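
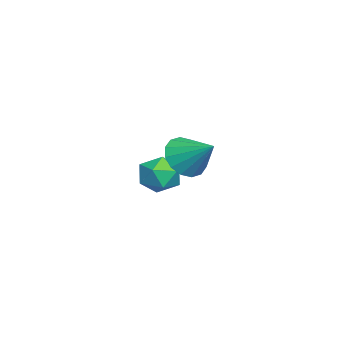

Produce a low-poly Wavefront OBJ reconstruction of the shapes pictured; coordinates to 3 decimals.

v 1.249 -0.048 2.733
v 1.784 -0.122 2.337
v 1.791 0.688 3.327
v 1.599 0.132 2.191
v 1.32 0.338 2.19
v 1.022 0.44 2.335
v 0.785 0.411 2.586
v 0.672 0.26 2.877
v 0.714 0.025 3.129
v 0.9 -0.229 3.276
v 1.179 -0.434 3.276
v 1.477 -0.537 3.131
v 1.714 -0.508 2.88
v 1.827 -0.356 2.589
v -2.262 -0.578 1.077
v -1.871 -0.523 0.532
v -1.909 -1.597 1.228
v -1.518 -1.542 0.683
v -1.374 -1.188 1.237
v -1.593 -0.558 1.144
v -2.187 -1.562 0.616
v -2.406 -0.932 0.523
v -1.825 -1.131 0.247
v -1.323 -0.9 0.631
v -2.457 -1.22 1.129
v -1.955 -0.989 1.513
f 2 1 4
f 2 4 3
f 4 1 5
f 4 5 3
f 5 1 6
f 5 6 3
f 6 1 7
f 6 7 3
f 7 1 8
f 7 8 3
f 8 1 9
f 8 9 3
f 9 1 10
f 9 10 3
f 10 1 11
f 10 11 3
f 11 1 12
f 11 12 3
f 12 1 13
f 12 13 3
f 13 1 14
f 13 14 3
f 14 1 2
f 14 2 3
f 15 26 20
f 15 20 16
f 15 16 22
f 15 22 25
f 15 25 26
f 16 20 24
f 20 26 19
f 26 25 17
f 25 22 21
f 22 16 23
f 18 24 19
f 18 19 17
f 18 17 21
f 18 21 23
f 18 23 24
f 19 24 20
f 17 19 26
f 21 17 25
f 23 21 22
f 24 23 16



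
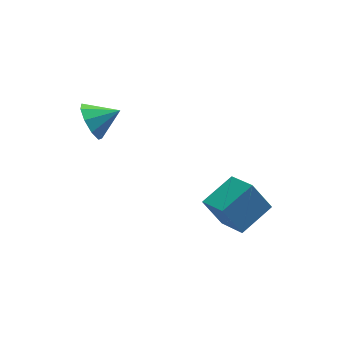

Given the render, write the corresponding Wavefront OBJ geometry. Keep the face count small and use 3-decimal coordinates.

v 2.721 -1.552 0.623
v 4.119 -0.863 1.165
v 2.333 -0.207 -0.088
v 3.731 0.482 0.453
v 3.389 -1.982 -0.553
v 4.787 -1.293 -0.012
v 3.001 -0.637 -1.265
v 4.399 0.052 -0.723
v -1.272 2.64 3.294
v -0.967 2.223 2.556
v -0.148 2.52 3.826
v -0.879 2.831 2.507
v -0.975 3.349 2.825
v -1.21 3.535 3.363
v -1.474 3.302 3.868
v -1.644 2.759 4.105
v -1.639 2.161 3.961
v -1.463 1.786 3.506
v -1.198 1.811 2.951
f 2 4 1
f 5 2 1
f 1 4 3
f 3 5 1
f 2 8 4
f 6 2 5
f 6 8 2
f 4 8 3
f 7 5 3
f 3 8 7
f 7 6 5
f 8 6 7
f 10 9 12
f 10 12 11
f 12 9 13
f 12 13 11
f 13 9 14
f 13 14 11
f 14 9 15
f 14 15 11
f 15 9 16
f 15 16 11
f 16 9 17
f 16 17 11
f 17 9 18
f 17 18 11
f 18 9 19
f 18 19 11
f 19 9 10
f 19 10 11



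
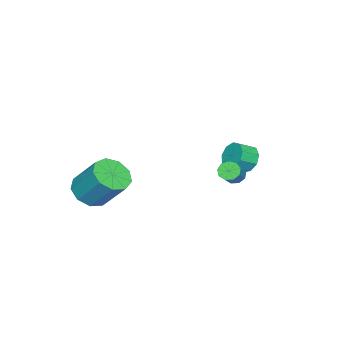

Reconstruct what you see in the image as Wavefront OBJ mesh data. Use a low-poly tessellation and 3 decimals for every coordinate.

v -2.917 1.744 1.764
v -2.471 1.687 1.032
v -1.736 1.12 1.523
v -2.183 1.176 2.256
v -2.303 2.164 1.333
v -1.569 1.597 1.824
v -2.423 2.444 1.836
v -1.689 1.877 2.327
v -2.774 2.397 2.306
v -2.04 1.829 2.797
v -3.192 2.044 2.522
v -2.458 1.476 3.013
v -3.481 1.55 2.384
v -2.747 0.983 2.875
v -3.506 1.147 1.956
v -2.772 0.58 2.447
v -3.256 1.024 1.438
v -2.522 0.456 1.93
v -2.847 1.237 1.073
v -2.112 0.669 1.564
v 1.185 2.906 3.063
v 1.487 2.519 2.754
v 2.357 2.628 3.467
v 2.055 3.014 3.777
v 1.554 2.885 2.616
v 2.424 2.994 3.33
v 1.449 3.261 2.688
v 2.318 3.37 3.402
v 1.22 3.47 2.935
v 2.089 3.579 3.649
v 0.974 3.415 3.243
v 1.844 3.524 3.956
v 0.828 3.122 3.466
v 1.698 3.231 4.179
v 0.849 2.727 3.501
v 1.718 2.836 4.214
v 1.027 2.416 3.331
v 1.896 2.525 4.044
v 1.279 2.334 3.036
v 2.149 2.443 3.749
v 3.397 -3.822 1.274
v 4.251 -3.349 0.766
v 4.456 -1.965 2.398
v 3.603 -2.438 2.906
v 3.61 -3.012 0.56
v 3.815 -1.628 2.193
v 2.87 -3.054 0.689
v 3.075 -1.67 2.322
v 2.377 -3.455 1.091
v 2.582 -2.071 2.724
v 2.361 -4.028 1.579
v 2.566 -2.644 3.211
v 2.83 -4.504 1.923
v 3.035 -3.121 3.556
v 3.565 -4.662 1.964
v 3.77 -3.278 3.597
v 4.221 -4.426 1.682
v 4.426 -3.042 3.315
v 4.492 -3.907 1.209
v 4.697 -2.524 2.841
f 2 1 5
f 2 5 3
f 3 5 6
f 3 6 4
f 5 1 7
f 5 7 6
f 6 7 8
f 6 8 4
f 7 1 9
f 7 9 8
f 8 9 10
f 8 10 4
f 9 1 11
f 9 11 10
f 10 11 12
f 10 12 4
f 11 1 13
f 11 13 12
f 12 13 14
f 12 14 4
f 13 1 15
f 13 15 14
f 14 15 16
f 14 16 4
f 15 1 17
f 15 17 16
f 16 17 18
f 16 18 4
f 17 1 19
f 17 19 18
f 18 19 20
f 18 20 4
f 19 1 2
f 19 2 20
f 20 2 3
f 20 3 4
f 22 21 25
f 22 25 23
f 23 25 26
f 23 26 24
f 25 21 27
f 25 27 26
f 26 27 28
f 26 28 24
f 27 21 29
f 27 29 28
f 28 29 30
f 28 30 24
f 29 21 31
f 29 31 30
f 30 31 32
f 30 32 24
f 31 21 33
f 31 33 32
f 32 33 34
f 32 34 24
f 33 21 35
f 33 35 34
f 34 35 36
f 34 36 24
f 35 21 37
f 35 37 36
f 36 37 38
f 36 38 24
f 37 21 39
f 37 39 38
f 38 39 40
f 38 40 24
f 39 21 22
f 39 22 40
f 40 22 23
f 40 23 24
f 42 41 45
f 42 45 43
f 43 45 46
f 43 46 44
f 45 41 47
f 45 47 46
f 46 47 48
f 46 48 44
f 47 41 49
f 47 49 48
f 48 49 50
f 48 50 44
f 49 41 51
f 49 51 50
f 50 51 52
f 50 52 44
f 51 41 53
f 51 53 52
f 52 53 54
f 52 54 44
f 53 41 55
f 53 55 54
f 54 55 56
f 54 56 44
f 55 41 57
f 55 57 56
f 56 57 58
f 56 58 44
f 57 41 59
f 57 59 58
f 58 59 60
f 58 60 44
f 59 41 42
f 59 42 60
f 60 42 43
f 60 43 44



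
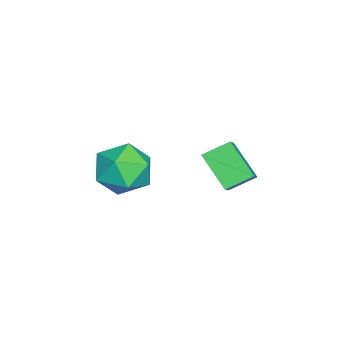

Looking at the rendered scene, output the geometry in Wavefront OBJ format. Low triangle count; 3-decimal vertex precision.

v 0.485 0.696 -1.563
v 1.189 0.881 -2.134
v 1.131 -0.601 -1.186
v 1.835 -0.416 -1.757
v 1.722 0.082 -0.985
v 1.322 0.884 -1.219
v 0.998 -0.604 -2.101
v 0.598 0.198 -2.335
v 1.506 0.078 -2.467
v 1.954 0.502 -1.777
v 0.366 -0.222 -1.543
v 0.814 0.202 -0.853
v 1.403 3.089 -1.771
v 0.831 2.311 -0.962
v 1.032 3.771 -1.378
v 0.46 2.993 -0.569
v 2.06 3.147 -1.251
v 1.488 2.369 -0.442
v 1.689 3.829 -0.858
v 1.117 3.051 -0.049
f 1 12 6
f 1 6 2
f 1 2 8
f 1 8 11
f 1 11 12
f 2 6 10
f 6 12 5
f 12 11 3
f 11 8 7
f 8 2 9
f 4 10 5
f 4 5 3
f 4 3 7
f 4 7 9
f 4 9 10
f 5 10 6
f 3 5 12
f 7 3 11
f 9 7 8
f 10 9 2
f 14 16 13
f 17 14 13
f 13 16 15
f 15 17 13
f 14 20 16
f 18 14 17
f 18 20 14
f 16 20 15
f 19 17 15
f 15 20 19
f 19 18 17
f 20 18 19



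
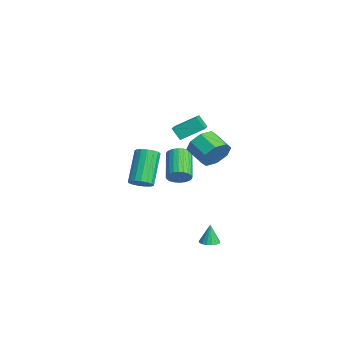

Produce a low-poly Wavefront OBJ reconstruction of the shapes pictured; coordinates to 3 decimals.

v 0.124 -0.286 -0.861
v 0.364 -0.666 -0.324
v -1.143 -0.233 0.657
v -1.384 0.146 0.121
v 0.471 -0.421 -0.268
v -1.036 0.012 0.713
v 0.525 -0.155 -0.302
v -0.983 0.278 0.679
v 0.518 0.09 -0.422
v -0.99 0.523 0.56
v 0.451 0.278 -0.608
v -1.057 0.711 0.374
v 0.334 0.381 -0.832
v -1.174 0.814 0.149
v 0.185 0.381 -1.061
v -1.323 0.814 -0.08
v 0.027 0.28 -1.26
v -1.481 0.713 -0.279
v -0.117 0.093 -1.397
v -1.624 0.526 -0.416
v -0.224 -0.152 -1.453
v -1.731 0.281 -0.472
v -0.277 -0.418 -1.419
v -1.785 0.015 -0.438
v -0.27 -0.663 -1.3
v -1.778 -0.23 -0.318
v -0.203 -0.851 -1.114
v -1.711 -0.418 -0.132
v -0.086 -0.954 -0.889
v -1.594 -0.521 0.092
v 0.063 -0.954 -0.66
v -1.445 -0.521 0.321
v 0.221 -0.853 -0.461
v -1.287 -0.42 0.52
v 0.495 -2.465 -0.839
v 0.825 -2.884 -0.401
v -0.445 -2.174 1.236
v -0.775 -1.755 0.799
v 0.999 -2.604 -0.388
v -0.271 -1.894 1.249
v 1.057 -2.291 -0.478
v -0.213 -1.581 1.159
v 0.986 -2.019 -0.651
v -0.283 -1.309 0.986
v 0.803 -1.848 -0.866
v -0.466 -1.139 0.771
v 0.55 -1.819 -1.076
v -0.72 -1.11 0.561
v 0.283 -1.938 -1.231
v -0.986 -1.228 0.406
v 0.066 -2.178 -1.296
v -1.204 -1.468 0.341
v -0.054 -2.483 -1.256
v -1.324 -1.773 0.381
v -0.048 -2.784 -1.121
v -1.317 -2.074 0.516
v 0.083 -3.012 -0.921
v -1.187 -2.302 0.716
v 0.308 -3.115 -0.702
v -0.962 -2.405 0.935
v 0.575 -3.069 -0.514
v -0.694 -2.359 1.123
v -5.115 0.98 0.393
v -3.521 0.342 1.027
v -4.891 2.305 1.165
v -3.297 1.667 1.799
v -4.683 1.333 -0.339
v -3.089 0.695 0.295
v -4.459 2.658 0.433
v -2.865 2.02 1.067
v 2.96 0.533 -4.361
v 3.468 0.76 -4.302
v 2.78 0.627 -3.179
v 3.308 0.971 -4.343
v 3.068 1.082 -4.388
v 2.804 1.067 -4.428
v 2.575 0.929 -4.451
v 2.434 0.701 -4.455
v 2.414 0.435 -4.437
v 2.519 0.19 -4.401
v 2.725 0.025 -4.357
v 2.985 -0.024 -4.313
v 3.239 0.054 -4.281
v 3.429 0.242 -4.267
v 3.512 0.497 -4.275
v 3.312 0.749 2.197
v 3.763 0.568 3.002
v 2.68 0.111 3.507
v 2.228 0.291 2.703
v 3.478 1.229 2.988
v 2.395 0.771 3.494
v 3.095 1.608 2.511
v 2.012 1.151 3.017
v 2.839 1.484 1.85
v 1.756 1.026 2.356
v 2.86 0.929 1.393
v 1.777 0.472 1.898
v 3.145 0.269 1.406
v 2.062 -0.189 1.912
v 3.528 -0.111 1.883
v 2.445 -0.568 2.389
v 3.784 0.014 2.544
v 2.701 -0.444 3.05
f 2 1 5
f 2 5 3
f 3 5 6
f 3 6 4
f 5 1 7
f 5 7 6
f 6 7 8
f 6 8 4
f 7 1 9
f 7 9 8
f 8 9 10
f 8 10 4
f 9 1 11
f 9 11 10
f 10 11 12
f 10 12 4
f 11 1 13
f 11 13 12
f 12 13 14
f 12 14 4
f 13 1 15
f 13 15 14
f 14 15 16
f 14 16 4
f 15 1 17
f 15 17 16
f 16 17 18
f 16 18 4
f 17 1 19
f 17 19 18
f 18 19 20
f 18 20 4
f 19 1 21
f 19 21 20
f 20 21 22
f 20 22 4
f 21 1 23
f 21 23 22
f 22 23 24
f 22 24 4
f 23 1 25
f 23 25 24
f 24 25 26
f 24 26 4
f 25 1 27
f 25 27 26
f 26 27 28
f 26 28 4
f 27 1 29
f 27 29 28
f 28 29 30
f 28 30 4
f 29 1 31
f 29 31 30
f 30 31 32
f 30 32 4
f 31 1 33
f 31 33 32
f 32 33 34
f 32 34 4
f 33 1 2
f 33 2 34
f 34 2 3
f 34 3 4
f 36 35 39
f 36 39 37
f 37 39 40
f 37 40 38
f 39 35 41
f 39 41 40
f 40 41 42
f 40 42 38
f 41 35 43
f 41 43 42
f 42 43 44
f 42 44 38
f 43 35 45
f 43 45 44
f 44 45 46
f 44 46 38
f 45 35 47
f 45 47 46
f 46 47 48
f 46 48 38
f 47 35 49
f 47 49 48
f 48 49 50
f 48 50 38
f 49 35 51
f 49 51 50
f 50 51 52
f 50 52 38
f 51 35 53
f 51 53 52
f 52 53 54
f 52 54 38
f 53 35 55
f 53 55 54
f 54 55 56
f 54 56 38
f 55 35 57
f 55 57 56
f 56 57 58
f 56 58 38
f 57 35 59
f 57 59 58
f 58 59 60
f 58 60 38
f 59 35 61
f 59 61 60
f 60 61 62
f 60 62 38
f 61 35 36
f 61 36 62
f 62 36 37
f 62 37 38
f 64 66 63
f 67 64 63
f 63 66 65
f 65 67 63
f 64 70 66
f 68 64 67
f 68 70 64
f 66 70 65
f 69 67 65
f 65 70 69
f 69 68 67
f 70 68 69
f 72 71 74
f 72 74 73
f 74 71 75
f 74 75 73
f 75 71 76
f 75 76 73
f 76 71 77
f 76 77 73
f 77 71 78
f 77 78 73
f 78 71 79
f 78 79 73
f 79 71 80
f 79 80 73
f 80 71 81
f 80 81 73
f 81 71 82
f 81 82 73
f 82 71 83
f 82 83 73
f 83 71 84
f 83 84 73
f 84 71 85
f 84 85 73
f 85 71 72
f 85 72 73
f 87 86 90
f 87 90 88
f 88 90 91
f 88 91 89
f 90 86 92
f 90 92 91
f 91 92 93
f 91 93 89
f 92 86 94
f 92 94 93
f 93 94 95
f 93 95 89
f 94 86 96
f 94 96 95
f 95 96 97
f 95 97 89
f 96 86 98
f 96 98 97
f 97 98 99
f 97 99 89
f 98 86 100
f 98 100 99
f 99 100 101
f 99 101 89
f 100 86 102
f 100 102 101
f 101 102 103
f 101 103 89
f 102 86 87
f 102 87 103
f 103 87 88
f 103 88 89



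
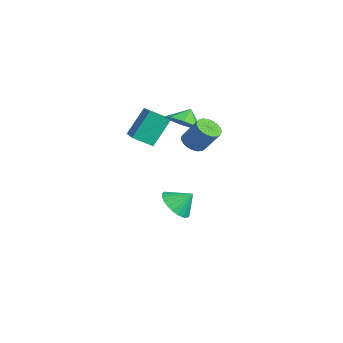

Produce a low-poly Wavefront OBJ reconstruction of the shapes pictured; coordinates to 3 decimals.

v -1.194 -2.632 -3.507
v -0.494 -3.341 -3.116
v -0.826 -1.788 -2.633
v -0.261 -3.146 -3.403
v -0.17 -2.873 -3.705
v -0.235 -2.563 -3.977
v -0.445 -2.263 -4.177
v -0.77 -2.02 -4.276
v -1.159 -1.87 -4.258
v -1.554 -1.836 -4.125
v -1.893 -1.923 -3.898
v -2.126 -2.118 -3.612
v -2.217 -2.392 -3.31
v -2.152 -2.702 -3.038
v -1.942 -3.001 -2.837
v -1.617 -3.244 -2.739
v -1.228 -3.394 -2.757
v -0.833 -3.428 -2.89
v -2.097 -1.894 2.109
v -1.223 -2.161 2.704
v -2.463 -1.306 2.911
v -1.103 -1.47 2.251
v -1.565 -1.028 1.716
v -2.339 -1.093 1.411
v -2.971 -1.628 1.514
v -3.091 -2.319 1.967
v -2.629 -2.761 2.502
v -1.855 -2.695 2.808
v 1.829 -2.768 2.741
v 2.46 -3.077 2.543
v 3.143 -2.5 3.821
v 2.511 -2.192 4.019
v 2.478 -2.804 2.41
v 3.161 -2.227 3.688
v 2.384 -2.526 2.334
v 3.067 -1.949 3.613
v 2.194 -2.289 2.329
v 2.877 -1.712 3.608
v 1.941 -2.135 2.395
v 2.624 -1.558 3.674
v 1.668 -2.091 2.521
v 2.351 -1.514 3.799
v 1.423 -2.164 2.685
v 2.106 -1.587 3.963
v 1.248 -2.341 2.858
v 1.931 -1.764 4.136
v 1.174 -2.593 3.011
v 1.857 -2.016 4.29
v 1.212 -2.874 3.118
v 1.895 -2.297 4.396
v 1.358 -3.138 3.159
v 2.041 -2.561 4.437
v 1.584 -3.337 3.128
v 2.267 -2.76 4.406
v 1.853 -3.438 3.03
v 2.536 -2.861 4.308
v 2.118 -3.424 2.882
v 2.801 -2.847 4.16
v 2.332 -3.296 2.71
v 3.015 -2.719 3.988
v -2.377 -3.789 0.894
v -2.749 -4.807 1.517
v -2.727 -2.696 2.47
v -3.099 -3.714 3.094
v -0.661 -4.066 1.466
v -1.033 -5.084 2.09
v -1.011 -2.973 3.043
v -1.383 -3.991 3.666
f 2 1 4
f 2 4 3
f 4 1 5
f 4 5 3
f 5 1 6
f 5 6 3
f 6 1 7
f 6 7 3
f 7 1 8
f 7 8 3
f 8 1 9
f 8 9 3
f 9 1 10
f 9 10 3
f 10 1 11
f 10 11 3
f 11 1 12
f 11 12 3
f 12 1 13
f 12 13 3
f 13 1 14
f 13 14 3
f 14 1 15
f 14 15 3
f 15 1 16
f 15 16 3
f 16 1 17
f 16 17 3
f 17 1 18
f 17 18 3
f 18 1 2
f 18 2 3
f 20 19 22
f 20 22 21
f 22 19 23
f 22 23 21
f 23 19 24
f 23 24 21
f 24 19 25
f 24 25 21
f 25 19 26
f 25 26 21
f 26 19 27
f 26 27 21
f 27 19 28
f 27 28 21
f 28 19 20
f 28 20 21
f 30 29 33
f 30 33 31
f 31 33 34
f 31 34 32
f 33 29 35
f 33 35 34
f 34 35 36
f 34 36 32
f 35 29 37
f 35 37 36
f 36 37 38
f 36 38 32
f 37 29 39
f 37 39 38
f 38 39 40
f 38 40 32
f 39 29 41
f 39 41 40
f 40 41 42
f 40 42 32
f 41 29 43
f 41 43 42
f 42 43 44
f 42 44 32
f 43 29 45
f 43 45 44
f 44 45 46
f 44 46 32
f 45 29 47
f 45 47 46
f 46 47 48
f 46 48 32
f 47 29 49
f 47 49 48
f 48 49 50
f 48 50 32
f 49 29 51
f 49 51 50
f 50 51 52
f 50 52 32
f 51 29 53
f 51 53 52
f 52 53 54
f 52 54 32
f 53 29 55
f 53 55 54
f 54 55 56
f 54 56 32
f 55 29 57
f 55 57 56
f 56 57 58
f 56 58 32
f 57 29 59
f 57 59 58
f 58 59 60
f 58 60 32
f 59 29 30
f 59 30 60
f 60 30 31
f 60 31 32
f 62 64 61
f 65 62 61
f 61 64 63
f 63 65 61
f 62 68 64
f 66 62 65
f 66 68 62
f 64 68 63
f 67 65 63
f 63 68 67
f 67 66 65
f 68 66 67



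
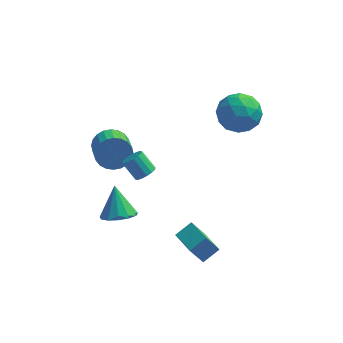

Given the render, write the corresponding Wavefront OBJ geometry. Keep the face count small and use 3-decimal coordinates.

v -3.773 -0.206 2.54
v -3.435 0.252 3.276
v -3.129 -1.037 3.936
v -3.467 -1.494 3.2
v -3.784 0.216 3.369
v -3.478 -1.073 4.029
v -4.131 0.117 3.335
v -3.826 -1.172 3.995
v -4.424 -0.032 3.181
v -4.118 -1.321 3.841
v -4.618 -0.207 2.929
v -4.312 -1.496 3.589
v -4.683 -0.382 2.617
v -4.377 -1.67 3.278
v -4.609 -0.53 2.294
v -4.304 -1.818 2.955
v -4.408 -0.628 2.009
v -4.103 -1.917 2.669
v -4.111 -0.663 1.804
v -3.805 -1.952 2.464
v -3.762 -0.627 1.711
v -3.456 -1.916 2.371
v -3.414 -0.528 1.745
v -3.109 -1.817 2.405
v -3.122 -0.379 1.899
v -2.816 -1.668 2.559
v -2.928 -0.204 2.151
v -2.622 -1.493 2.811
v -2.863 -0.03 2.462
v -2.557 -1.318 3.123
v -2.936 0.118 2.785
v -2.631 -1.17 3.446
v -3.137 0.217 3.071
v -2.832 -1.072 3.731
v 0.311 -4.06 -1.627
v 1.048 -3.523 -1.127
v -0.466 -2.775 -1.863
v 0.271 -2.237 -1.363
v 0.949 -3.883 -2.757
v 1.686 -3.345 -2.257
v 0.172 -2.597 -2.993
v 0.909 -2.06 -2.493
v 2.359 3.731 3.116
v 3.281 2.938 3.207
v 1.319 2.402 2.093
v 2.241 1.609 2.184
v 1.596 1.911 3.174
v 2.239 2.732 3.807
v 2.361 2.608 1.493
v 3.004 3.429 2.126
v 3.283 2.244 2.205
v 2.81 1.813 3.243
v 1.79 3.527 2.057
v 1.317 3.096 3.095
v 2.912 3.451 3.252
v 1.688 1.889 2.048
v 1.309 2.067 2.63
v 1.852 1.601 2.684
v 2.299 3.33 3.604
v 2.841 2.864 3.658
v 1.85 2.261 3.638
v 1.759 2.476 1.642
v 2.301 2.01 1.696
v 2.748 3.739 2.616
v 3.291 3.273 2.67
v 2.75 3.079 1.662
v 3.454 2.577 2.716
v 2.843 1.796 2.114
v 2.913 2.383 1.708
v 3.291 2.865 2.08
v 3.177 2.324 3.326
v 2.565 1.543 2.725
v 2.186 1.721 3.307
v 2.564 2.203 3.679
v 3.177 1.916 2.737
v 2.035 3.797 2.575
v 1.423 3.016 1.974
v 2.036 3.137 1.621
v 2.414 3.619 1.993
v 1.757 3.544 3.186
v 1.146 2.763 2.584
v 1.309 2.475 3.22
v 1.687 2.957 3.592
v 1.423 3.424 2.563
v -1.82 -3.206 3.565
v -1.383 -3.192 3.915
v -2.043 -2.761 4.724
v -2.48 -2.774 4.375
v -1.379 -2.935 3.781
v -2.04 -2.504 4.59
v -1.494 -2.751 3.589
v -2.154 -2.319 4.398
v -1.696 -2.688 3.391
v -2.356 -2.257 4.2
v -1.931 -2.764 3.239
v -2.592 -2.333 4.049
v -2.137 -2.959 3.175
v -2.797 -2.527 3.985
v -2.257 -3.219 3.216
v -2.917 -2.788 4.025
v -2.26 -3.476 3.35
v -2.921 -3.045 4.159
v -2.146 -3.661 3.542
v -2.806 -3.229 4.351
v -1.944 -3.723 3.74
v -2.604 -3.292 4.549
v -1.708 -3.647 3.891
v -2.369 -3.216 4.701
v -1.503 -3.453 3.955
v -2.163 -3.021 4.765
v -3.214 -2.405 -0.873
v -2.317 -2.157 -0.863
v -3.486 -1.475 0.573
v -2.568 -1.793 -1.144
v -3.023 -1.623 -1.339
v -3.539 -1.701 -1.386
v -3.952 -2.002 -1.271
v -4.13 -2.431 -1.028
v -4.018 -2.852 -0.737
v -3.65 -3.131 -0.489
v -3.143 -3.179 -0.362
v -2.659 -2.981 -0.398
v -2.351 -2.6 -0.585
f 2 1 5
f 2 5 3
f 3 5 6
f 3 6 4
f 5 1 7
f 5 7 6
f 6 7 8
f 6 8 4
f 7 1 9
f 7 9 8
f 8 9 10
f 8 10 4
f 9 1 11
f 9 11 10
f 10 11 12
f 10 12 4
f 11 1 13
f 11 13 12
f 12 13 14
f 12 14 4
f 13 1 15
f 13 15 14
f 14 15 16
f 14 16 4
f 15 1 17
f 15 17 16
f 16 17 18
f 16 18 4
f 17 1 19
f 17 19 18
f 18 19 20
f 18 20 4
f 19 1 21
f 19 21 20
f 20 21 22
f 20 22 4
f 21 1 23
f 21 23 22
f 22 23 24
f 22 24 4
f 23 1 25
f 23 25 24
f 24 25 26
f 24 26 4
f 25 1 27
f 25 27 26
f 26 27 28
f 26 28 4
f 27 1 29
f 27 29 28
f 28 29 30
f 28 30 4
f 29 1 31
f 29 31 30
f 30 31 32
f 30 32 4
f 31 1 33
f 31 33 32
f 32 33 34
f 32 34 4
f 33 1 2
f 33 2 34
f 34 2 3
f 34 3 4
f 36 38 35
f 39 36 35
f 35 38 37
f 37 39 35
f 36 42 38
f 40 36 39
f 40 42 36
f 38 42 37
f 41 39 37
f 37 42 41
f 41 40 39
f 42 40 41
f 43 80 59
f 80 54 83
f 59 83 48
f 80 83 59
f 43 59 55
f 59 48 60
f 55 60 44
f 59 60 55
f 43 55 64
f 55 44 65
f 64 65 50
f 55 65 64
f 43 64 76
f 64 50 79
f 76 79 53
f 64 79 76
f 43 76 80
f 76 53 84
f 80 84 54
f 76 84 80
f 44 60 71
f 60 48 74
f 71 74 52
f 60 74 71
f 48 83 61
f 83 54 82
f 61 82 47
f 83 82 61
f 54 84 81
f 84 53 77
f 81 77 45
f 84 77 81
f 53 79 78
f 79 50 66
f 78 66 49
f 79 66 78
f 50 65 70
f 65 44 67
f 70 67 51
f 65 67 70
f 46 72 58
f 72 52 73
f 58 73 47
f 72 73 58
f 46 58 56
f 58 47 57
f 56 57 45
f 58 57 56
f 46 56 63
f 56 45 62
f 63 62 49
f 56 62 63
f 46 63 68
f 63 49 69
f 68 69 51
f 63 69 68
f 46 68 72
f 68 51 75
f 72 75 52
f 68 75 72
f 47 73 61
f 73 52 74
f 61 74 48
f 73 74 61
f 45 57 81
f 57 47 82
f 81 82 54
f 57 82 81
f 49 62 78
f 62 45 77
f 78 77 53
f 62 77 78
f 51 69 70
f 69 49 66
f 70 66 50
f 69 66 70
f 52 75 71
f 75 51 67
f 71 67 44
f 75 67 71
f 86 85 89
f 86 89 87
f 87 89 90
f 87 90 88
f 89 85 91
f 89 91 90
f 90 91 92
f 90 92 88
f 91 85 93
f 91 93 92
f 92 93 94
f 92 94 88
f 93 85 95
f 93 95 94
f 94 95 96
f 94 96 88
f 95 85 97
f 95 97 96
f 96 97 98
f 96 98 88
f 97 85 99
f 97 99 98
f 98 99 100
f 98 100 88
f 99 85 101
f 99 101 100
f 100 101 102
f 100 102 88
f 101 85 103
f 101 103 102
f 102 103 104
f 102 104 88
f 103 85 105
f 103 105 104
f 104 105 106
f 104 106 88
f 105 85 107
f 105 107 106
f 106 107 108
f 106 108 88
f 107 85 109
f 107 109 108
f 108 109 110
f 108 110 88
f 109 85 86
f 109 86 110
f 110 86 87
f 110 87 88
f 112 111 114
f 112 114 113
f 114 111 115
f 114 115 113
f 115 111 116
f 115 116 113
f 116 111 117
f 116 117 113
f 117 111 118
f 117 118 113
f 118 111 119
f 118 119 113
f 119 111 120
f 119 120 113
f 120 111 121
f 120 121 113
f 121 111 122
f 121 122 113
f 122 111 123
f 122 123 113
f 123 111 112
f 123 112 113



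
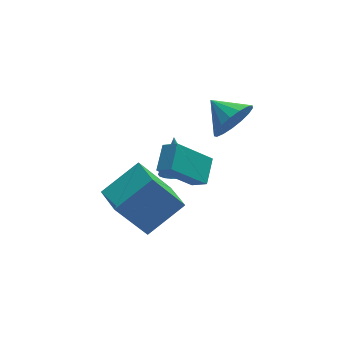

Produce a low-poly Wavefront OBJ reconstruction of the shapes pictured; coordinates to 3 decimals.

v 3.087 0.605 0.578
v 3.611 0.558 1.44
v 2.453 1.675 1.022
v 3.883 0.837 1.155
v 3.972 1.064 0.737
v 3.859 1.186 0.283
v 3.569 1.174 -0.103
v 3.169 1.033 -0.334
v 2.749 0.793 -0.355
v 2.407 0.511 -0.163
v 2.221 0.25 0.199
v 2.233 0.07 0.647
v 2.441 0.014 1.08
v 2.796 0.092 1.398
v 3.219 0.289 1.528
v 1.228 2.272 -4.241
v 1.786 1.87 -4.065
v 1.372 3.148 -2.699
v 1.92 2.114 -4.216
v 1.916 2.388 -4.372
v 1.777 2.64 -4.502
v 1.528 2.819 -4.58
v 1.22 2.889 -4.591
v 0.914 2.838 -4.534
v 0.67 2.674 -4.418
v 0.537 2.43 -4.267
v 0.54 2.155 -4.111
v 0.68 1.904 -3.981
v 0.928 1.725 -3.903
v 1.236 1.654 -3.891
v 1.542 1.706 -3.949
v -1.031 -2.479 -2.375
v -2.231 -2.329 -0.549
v -1.258 -1.173 -2.631
v -2.458 -1.023 -0.805
v 0.518 -2.017 -1.395
v -0.682 -1.867 0.431
v 0.291 -0.711 -1.651
v -0.909 -0.561 0.175
v -0.015 0.351 -1.575
v 0.474 1.337 -1.072
v 1.397 0.359 -2.963
v 1.886 1.345 -2.46
v 0.454 -0.125 -1.1
v 0.943 0.861 -0.597
v 1.866 -0.117 -2.488
v 2.355 0.869 -1.985
f 2 1 4
f 2 4 3
f 4 1 5
f 4 5 3
f 5 1 6
f 5 6 3
f 6 1 7
f 6 7 3
f 7 1 8
f 7 8 3
f 8 1 9
f 8 9 3
f 9 1 10
f 9 10 3
f 10 1 11
f 10 11 3
f 11 1 12
f 11 12 3
f 12 1 13
f 12 13 3
f 13 1 14
f 13 14 3
f 14 1 15
f 14 15 3
f 15 1 2
f 15 2 3
f 17 16 19
f 17 19 18
f 19 16 20
f 19 20 18
f 20 16 21
f 20 21 18
f 21 16 22
f 21 22 18
f 22 16 23
f 22 23 18
f 23 16 24
f 23 24 18
f 24 16 25
f 24 25 18
f 25 16 26
f 25 26 18
f 26 16 27
f 26 27 18
f 27 16 28
f 27 28 18
f 28 16 29
f 28 29 18
f 29 16 30
f 29 30 18
f 30 16 31
f 30 31 18
f 31 16 17
f 31 17 18
f 33 35 32
f 36 33 32
f 32 35 34
f 34 36 32
f 33 39 35
f 37 33 36
f 37 39 33
f 35 39 34
f 38 36 34
f 34 39 38
f 38 37 36
f 39 37 38
f 41 43 40
f 44 41 40
f 40 43 42
f 42 44 40
f 41 47 43
f 45 41 44
f 45 47 41
f 43 47 42
f 46 44 42
f 42 47 46
f 46 45 44
f 47 45 46



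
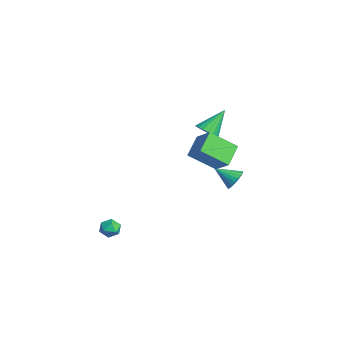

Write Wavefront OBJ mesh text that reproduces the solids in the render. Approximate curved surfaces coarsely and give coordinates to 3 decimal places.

v -1.527 4.478 -2.752
v -0.909 4.109 -2.768
v -2.113 3.462 -1.988
v -0.874 4.264 -2.536
v -0.939 4.451 -2.337
v -1.094 4.642 -2.201
v -1.314 4.809 -2.149
v -1.567 4.925 -2.189
v -1.813 4.973 -2.315
v -2.016 4.945 -2.507
v -2.145 4.847 -2.736
v -2.179 4.692 -2.968
v -2.114 4.505 -3.167
v -1.96 4.313 -3.303
v -1.74 4.147 -3.355
v -1.487 4.031 -3.315
v -1.24 3.983 -3.19
v -1.037 4.01 -2.998
v 0.622 -2.817 -3.703
v 1.14 -2.708 -3.34
v 0.9 -3.812 -3.8
v 1.418 -3.703 -3.437
v 0.833 -3.685 -3.175
v 0.661 -3.07 -3.115
v 1.379 -3.45 -4.025
v 1.207 -2.835 -3.965
v 1.607 -3.099 -3.539
v 1.27 -3.245 -3.014
v 0.77 -3.275 -4.126
v 0.433 -3.421 -3.601
v 3.421 1.697 1.415
v 3.07 0.299 2.477
v 2.524 2.481 2.151
v 2.174 1.083 3.212
v 4.386 2.057 2.208
v 4.036 0.659 3.269
v 3.49 2.841 2.943
v 3.139 1.443 4.005
v -3.28 3.379 0.277
v -2.816 3.882 -0.028
v -3.74 4.581 1.563
v -3.104 3.942 -0.186
v -3.427 3.889 -0.253
v -3.721 3.736 -0.214
v -3.927 3.512 -0.078
v -4.006 3.261 0.128
v -3.941 3.034 0.363
v -3.745 2.875 0.582
v -3.457 2.816 0.74
v -3.134 2.868 0.806
v -2.84 3.022 0.768
v -2.633 3.246 0.632
v -2.555 3.496 0.426
v -2.62 3.723 0.19
f 2 1 4
f 2 4 3
f 4 1 5
f 4 5 3
f 5 1 6
f 5 6 3
f 6 1 7
f 6 7 3
f 7 1 8
f 7 8 3
f 8 1 9
f 8 9 3
f 9 1 10
f 9 10 3
f 10 1 11
f 10 11 3
f 11 1 12
f 11 12 3
f 12 1 13
f 12 13 3
f 13 1 14
f 13 14 3
f 14 1 15
f 14 15 3
f 15 1 16
f 15 16 3
f 16 1 17
f 16 17 3
f 17 1 18
f 17 18 3
f 18 1 2
f 18 2 3
f 19 30 24
f 19 24 20
f 19 20 26
f 19 26 29
f 19 29 30
f 20 24 28
f 24 30 23
f 30 29 21
f 29 26 25
f 26 20 27
f 22 28 23
f 22 23 21
f 22 21 25
f 22 25 27
f 22 27 28
f 23 28 24
f 21 23 30
f 25 21 29
f 27 25 26
f 28 27 20
f 32 34 31
f 35 32 31
f 31 34 33
f 33 35 31
f 32 38 34
f 36 32 35
f 36 38 32
f 34 38 33
f 37 35 33
f 33 38 37
f 37 36 35
f 38 36 37
f 40 39 42
f 40 42 41
f 42 39 43
f 42 43 41
f 43 39 44
f 43 44 41
f 44 39 45
f 44 45 41
f 45 39 46
f 45 46 41
f 46 39 47
f 46 47 41
f 47 39 48
f 47 48 41
f 48 39 49
f 48 49 41
f 49 39 50
f 49 50 41
f 50 39 51
f 50 51 41
f 51 39 52
f 51 52 41
f 52 39 53
f 52 53 41
f 53 39 54
f 53 54 41
f 54 39 40
f 54 40 41



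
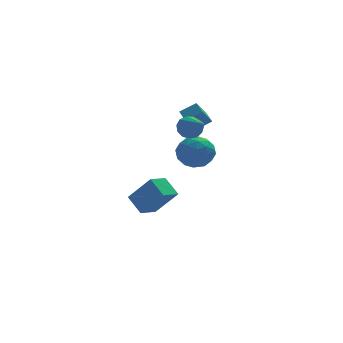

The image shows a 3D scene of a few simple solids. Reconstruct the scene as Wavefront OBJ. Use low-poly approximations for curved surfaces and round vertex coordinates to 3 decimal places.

v 3.04 -0.712 2.093
v 3.863 -0.796 2.619
v 2.932 0.027 2.38
v 3.756 -0.057 2.906
v 3.644 -0.283 1.214
v 4.468 -0.367 1.74
v 3.537 0.456 1.501
v 4.36 0.372 2.027
v 1.165 0.878 -4.754
v 0.72 1.804 -4.008
v 2.07 1.566 -5.069
v 1.625 2.493 -4.323
v 2.175 0.207 -3.317
v 1.73 1.134 -2.571
v 3.08 0.896 -3.632
v 2.635 1.822 -2.886
v 2.867 -1.949 1.188
v 3.645 -2.091 0.56
v 2.475 -3.529 1.06
v 3.253 -3.671 0.432
v 3.421 -3.469 1.407
v 3.664 -2.493 1.486
v 2.456 -3.127 0.134
v 2.699 -2.151 0.213
v 3.391 -2.819 -0.091
v 3.987 -3.031 0.696
v 2.133 -2.589 0.924
v 2.729 -2.801 1.711
v 3.291 -1.881 0.885
v 2.829 -3.739 0.735
v 2.928 -3.62 1.308
v 3.385 -3.704 0.939
v 3.301 -2.117 1.429
v 3.759 -2.201 1.06
v 3.627 -3.011 1.558
v 2.361 -3.419 0.56
v 2.819 -3.503 0.191
v 2.735 -1.916 0.681
v 3.192 -2 0.312
v 2.493 -2.609 0.062
v 3.598 -2.393 0.133
v 3.368 -3.322 0.058
v 2.9 -3.002 -0.117
v 3.042 -2.428 -0.07
v 3.949 -2.517 0.596
v 3.718 -3.446 0.521
v 3.817 -3.327 1.094
v 3.96 -2.753 1.14
v 3.8 -2.945 0.213
v 2.402 -2.174 1.099
v 2.171 -3.103 1.024
v 2.16 -2.867 0.48
v 2.303 -2.293 0.526
v 2.752 -2.298 1.562
v 2.522 -3.227 1.487
v 3.078 -3.192 1.69
v 3.22 -2.618 1.737
v 2.32 -2.675 1.407
v 2.862 -2.445 2.294
v 3.125 -2.115 2.84
v 3.198 -3.955 3.046
v 2.746 -2.163 2.912
v 2.404 -2.3 2.788
v 2.208 -2.484 2.508
v 2.219 -2.655 2.159
v 2.435 -2.76 1.853
v 2.787 -2.765 1.687
v 3.162 -2.668 1.713
v 3.443 -2.5 1.924
v 3.539 -2.315 2.253
v 3.42 -2.172 2.594
f 2 4 1
f 5 2 1
f 1 4 3
f 3 5 1
f 2 8 4
f 6 2 5
f 6 8 2
f 4 8 3
f 7 5 3
f 3 8 7
f 7 6 5
f 8 6 7
f 10 12 9
f 13 10 9
f 9 12 11
f 11 13 9
f 10 16 12
f 14 10 13
f 14 16 10
f 12 16 11
f 15 13 11
f 11 16 15
f 15 14 13
f 16 14 15
f 17 54 33
f 54 28 57
f 33 57 22
f 54 57 33
f 17 33 29
f 33 22 34
f 29 34 18
f 33 34 29
f 17 29 38
f 29 18 39
f 38 39 24
f 29 39 38
f 17 38 50
f 38 24 53
f 50 53 27
f 38 53 50
f 17 50 54
f 50 27 58
f 54 58 28
f 50 58 54
f 18 34 45
f 34 22 48
f 45 48 26
f 34 48 45
f 22 57 35
f 57 28 56
f 35 56 21
f 57 56 35
f 28 58 55
f 58 27 51
f 55 51 19
f 58 51 55
f 27 53 52
f 53 24 40
f 52 40 23
f 53 40 52
f 24 39 44
f 39 18 41
f 44 41 25
f 39 41 44
f 20 46 32
f 46 26 47
f 32 47 21
f 46 47 32
f 20 32 30
f 32 21 31
f 30 31 19
f 32 31 30
f 20 30 37
f 30 19 36
f 37 36 23
f 30 36 37
f 20 37 42
f 37 23 43
f 42 43 25
f 37 43 42
f 20 42 46
f 42 25 49
f 46 49 26
f 42 49 46
f 21 47 35
f 47 26 48
f 35 48 22
f 47 48 35
f 19 31 55
f 31 21 56
f 55 56 28
f 31 56 55
f 23 36 52
f 36 19 51
f 52 51 27
f 36 51 52
f 25 43 44
f 43 23 40
f 44 40 24
f 43 40 44
f 26 49 45
f 49 25 41
f 45 41 18
f 49 41 45
f 60 59 62
f 60 62 61
f 62 59 63
f 62 63 61
f 63 59 64
f 63 64 61
f 64 59 65
f 64 65 61
f 65 59 66
f 65 66 61
f 66 59 67
f 66 67 61
f 67 59 68
f 67 68 61
f 68 59 69
f 68 69 61
f 69 59 70
f 69 70 61
f 70 59 71
f 70 71 61
f 71 59 60
f 71 60 61



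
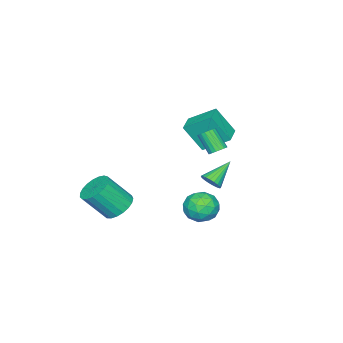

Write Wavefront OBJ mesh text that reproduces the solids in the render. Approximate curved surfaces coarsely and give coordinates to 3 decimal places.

v 3.189 -2.531 -2.726
v 3.851 -1.743 -2.576
v 4.693 -2.761 -0.943
v 4.031 -3.549 -1.094
v 3.515 -1.626 -2.33
v 4.357 -2.645 -0.697
v 3.123 -1.666 -2.153
v 3.964 -2.684 -0.52
v 2.742 -1.855 -2.074
v 3.583 -2.873 -0.442
v 2.439 -2.161 -2.109
v 3.28 -3.18 -0.476
v 2.265 -2.531 -2.25
v 3.106 -3.549 -0.617
v 2.251 -2.901 -2.474
v 3.092 -3.919 -0.841
v 2.399 -3.207 -2.741
v 3.241 -4.225 -1.108
v 2.684 -3.396 -3.006
v 3.526 -4.414 -1.373
v 3.057 -3.435 -3.222
v 3.898 -4.454 -1.589
v 3.452 -3.318 -3.353
v 4.293 -4.337 -1.72
v 3.802 -3.065 -3.375
v 4.643 -4.083 -1.743
v 4.046 -2.72 -3.285
v 4.887 -3.738 -1.653
v 4.142 -2.341 -3.099
v 4.983 -3.36 -1.466
v 4.073 -1.996 -2.848
v 4.914 -3.014 -1.215
v -2.811 -0.372 -3.137
v -2.406 -0.442 -2.559
v -4.309 -0.008 -2.043
v -2.379 -0.154 -2.618
v -2.427 0.096 -2.767
v -2.541 0.266 -2.98
v -2.703 0.325 -3.22
v -2.883 0.264 -3.446
v -3.05 0.093 -3.618
v -3.177 -0.159 -3.708
v -3.24 -0.447 -3.698
v -3.229 -0.722 -3.592
v -3.146 -0.937 -3.407
v -3.005 -1.054 -3.176
v -2.831 -1.053 -2.937
v -2.653 -0.934 -2.734
v -2.503 -0.718 -2.6
v -0.445 1.441 -3.337
v 0.234 0.598 -3.029
v -1.374 0.302 -4.411
v -0.695 -0.541 -4.103
v -1.415 -0.099 -3.36
v -0.841 0.605 -2.697
v -0.299 0.295 -4.743
v 0.275 0.999 -4.08
v 0.324 -0.11 -3.899
v -0.366 -0.354 -3.044
v -0.774 1.254 -4.396
v -1.464 1.01 -3.541
v -0.024 1.12 -3.089
v -1.116 -0.22 -4.351
v -1.539 0.04 -3.914
v -1.14 -0.455 -3.734
v -0.656 1.124 -2.893
v -0.257 0.628 -2.713
v -1.226 0.219 -2.907
v -0.883 0.272 -4.727
v -0.484 -0.224 -4.547
v 0 1.355 -3.706
v 0.399 0.86 -3.526
v 0.086 0.681 -4.533
v 0.428 0.208 -3.419
v -0.118 -0.462 -4.05
v 0.115 0.029 -4.426
v 0.452 0.443 -4.036
v 0.022 0.065 -2.917
v -0.524 -0.605 -3.548
v -0.947 -0.345 -3.111
v -0.609 0.069 -2.721
v 0.075 -0.352 -3.427
v -0.616 1.505 -3.892
v -1.162 0.835 -4.523
v -0.531 0.831 -4.719
v -0.193 1.245 -4.329
v -1.022 1.362 -3.39
v -1.568 0.692 -4.021
v -1.592 0.457 -3.404
v -1.255 0.871 -3.014
v -1.215 1.252 -4.013
v 1.358 2.762 2.652
v 1.822 2.938 2.889
v 1.606 2.053 3.965
v 1.142 1.878 3.728
v 1.654 3.09 2.98
v 1.438 2.205 4.057
v 1.426 3.177 3.006
v 1.21 2.292 4.083
v 1.186 3.182 2.962
v 0.97 2.298 4.039
v 0.979 3.104 2.857
v 0.763 2.22 3.933
v 0.848 2.959 2.711
v 0.632 2.074 3.787
v 0.817 2.774 2.553
v 0.601 1.889 3.629
v 0.894 2.587 2.415
v 0.678 1.702 3.491
v 1.062 2.435 2.323
v 0.846 1.55 3.4
v 1.29 2.348 2.297
v 1.074 1.463 3.374
v 1.53 2.342 2.341
v 1.314 1.458 3.418
v 1.737 2.42 2.447
v 1.521 1.536 3.523
v 1.868 2.566 2.593
v 1.652 1.681 3.669
v 1.899 2.751 2.751
v 1.683 1.866 3.827
v -1.754 -1.225 2.353
v -2.276 0.283 3.404
v -2.177 -0.213 0.692
v -2.698 1.294 1.743
v -0.582 -0.794 2.317
v -1.103 0.713 3.368
v -1.004 0.217 0.656
v -1.526 1.725 1.707
f 2 1 5
f 2 5 3
f 3 5 6
f 3 6 4
f 5 1 7
f 5 7 6
f 6 7 8
f 6 8 4
f 7 1 9
f 7 9 8
f 8 9 10
f 8 10 4
f 9 1 11
f 9 11 10
f 10 11 12
f 10 12 4
f 11 1 13
f 11 13 12
f 12 13 14
f 12 14 4
f 13 1 15
f 13 15 14
f 14 15 16
f 14 16 4
f 15 1 17
f 15 17 16
f 16 17 18
f 16 18 4
f 17 1 19
f 17 19 18
f 18 19 20
f 18 20 4
f 19 1 21
f 19 21 20
f 20 21 22
f 20 22 4
f 21 1 23
f 21 23 22
f 22 23 24
f 22 24 4
f 23 1 25
f 23 25 24
f 24 25 26
f 24 26 4
f 25 1 27
f 25 27 26
f 26 27 28
f 26 28 4
f 27 1 29
f 27 29 28
f 28 29 30
f 28 30 4
f 29 1 31
f 29 31 30
f 30 31 32
f 30 32 4
f 31 1 2
f 31 2 32
f 32 2 3
f 32 3 4
f 34 33 36
f 34 36 35
f 36 33 37
f 36 37 35
f 37 33 38
f 37 38 35
f 38 33 39
f 38 39 35
f 39 33 40
f 39 40 35
f 40 33 41
f 40 41 35
f 41 33 42
f 41 42 35
f 42 33 43
f 42 43 35
f 43 33 44
f 43 44 35
f 44 33 45
f 44 45 35
f 45 33 46
f 45 46 35
f 46 33 47
f 46 47 35
f 47 33 48
f 47 48 35
f 48 33 49
f 48 49 35
f 49 33 34
f 49 34 35
f 50 87 66
f 87 61 90
f 66 90 55
f 87 90 66
f 50 66 62
f 66 55 67
f 62 67 51
f 66 67 62
f 50 62 71
f 62 51 72
f 71 72 57
f 62 72 71
f 50 71 83
f 71 57 86
f 83 86 60
f 71 86 83
f 50 83 87
f 83 60 91
f 87 91 61
f 83 91 87
f 51 67 78
f 67 55 81
f 78 81 59
f 67 81 78
f 55 90 68
f 90 61 89
f 68 89 54
f 90 89 68
f 61 91 88
f 91 60 84
f 88 84 52
f 91 84 88
f 60 86 85
f 86 57 73
f 85 73 56
f 86 73 85
f 57 72 77
f 72 51 74
f 77 74 58
f 72 74 77
f 53 79 65
f 79 59 80
f 65 80 54
f 79 80 65
f 53 65 63
f 65 54 64
f 63 64 52
f 65 64 63
f 53 63 70
f 63 52 69
f 70 69 56
f 63 69 70
f 53 70 75
f 70 56 76
f 75 76 58
f 70 76 75
f 53 75 79
f 75 58 82
f 79 82 59
f 75 82 79
f 54 80 68
f 80 59 81
f 68 81 55
f 80 81 68
f 52 64 88
f 64 54 89
f 88 89 61
f 64 89 88
f 56 69 85
f 69 52 84
f 85 84 60
f 69 84 85
f 58 76 77
f 76 56 73
f 77 73 57
f 76 73 77
f 59 82 78
f 82 58 74
f 78 74 51
f 82 74 78
f 93 92 96
f 93 96 94
f 94 96 97
f 94 97 95
f 96 92 98
f 96 98 97
f 97 98 99
f 97 99 95
f 98 92 100
f 98 100 99
f 99 100 101
f 99 101 95
f 100 92 102
f 100 102 101
f 101 102 103
f 101 103 95
f 102 92 104
f 102 104 103
f 103 104 105
f 103 105 95
f 104 92 106
f 104 106 105
f 105 106 107
f 105 107 95
f 106 92 108
f 106 108 107
f 107 108 109
f 107 109 95
f 108 92 110
f 108 110 109
f 109 110 111
f 109 111 95
f 110 92 112
f 110 112 111
f 111 112 113
f 111 113 95
f 112 92 114
f 112 114 113
f 113 114 115
f 113 115 95
f 114 92 116
f 114 116 115
f 115 116 117
f 115 117 95
f 116 92 118
f 116 118 117
f 117 118 119
f 117 119 95
f 118 92 120
f 118 120 119
f 119 120 121
f 119 121 95
f 120 92 93
f 120 93 121
f 121 93 94
f 121 94 95
f 123 125 122
f 126 123 122
f 122 125 124
f 124 126 122
f 123 129 125
f 127 123 126
f 127 129 123
f 125 129 124
f 128 126 124
f 124 129 128
f 128 127 126
f 129 127 128



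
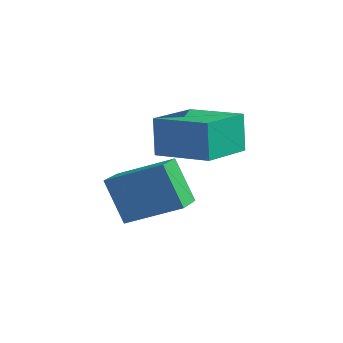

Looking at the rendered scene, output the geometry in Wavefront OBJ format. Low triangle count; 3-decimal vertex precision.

v -1.032 -3.859 0.133
v -1.608 -4.041 1.396
v -0.005 -2.872 0.744
v -0.581 -3.054 2.007
v -0.319 -4.726 0.333
v -0.895 -4.908 1.596
v 0.708 -3.739 0.944
v 0.132 -3.921 2.207
v -1.641 -2.895 1.765
v -1.781 -2.846 2.955
v -2.128 -1.407 1.646
v -2.268 -1.358 2.837
v -0.112 -2.382 1.923
v -0.252 -2.333 3.114
v -0.599 -0.894 1.805
v -0.739 -0.845 2.995
f 2 4 1
f 5 2 1
f 1 4 3
f 3 5 1
f 2 8 4
f 6 2 5
f 6 8 2
f 4 8 3
f 7 5 3
f 3 8 7
f 7 6 5
f 8 6 7
f 10 12 9
f 13 10 9
f 9 12 11
f 11 13 9
f 10 16 12
f 14 10 13
f 14 16 10
f 12 16 11
f 15 13 11
f 11 16 15
f 15 14 13
f 16 14 15



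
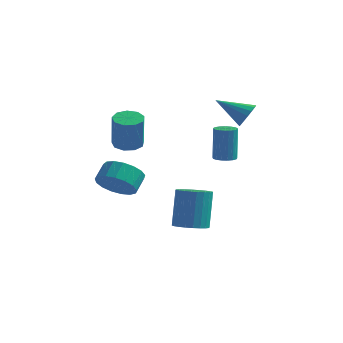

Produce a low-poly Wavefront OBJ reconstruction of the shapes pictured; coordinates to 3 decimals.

v -0.953 0.845 -3.216
v -0.229 1.317 -3.313
v -0.382 1.967 -1.301
v -1.107 1.495 -1.204
v -0.467 1.541 -3.404
v -0.62 2.191 -1.392
v -0.779 1.66 -3.466
v -0.932 2.31 -1.454
v -1.117 1.654 -3.49
v -1.27 2.304 -1.478
v -1.431 1.526 -3.472
v -1.584 2.176 -1.46
v -1.672 1.293 -3.416
v -1.825 1.943 -1.404
v -1.803 0.993 -3.328
v -1.957 1.643 -1.316
v -1.806 0.67 -3.224
v -1.959 1.32 -1.212
v -1.678 0.373 -3.119
v -1.831 1.023 -1.107
v -1.44 0.149 -3.028
v -1.593 0.799 -1.016
v -1.128 0.03 -2.966
v -1.281 0.68 -0.954
v -0.79 0.036 -2.942
v -0.943 0.686 -0.93
v -0.476 0.164 -2.96
v -0.629 0.814 -0.948
v -0.235 0.397 -3.016
v -0.388 1.047 -1.004
v -0.103 0.697 -3.104
v -0.257 1.347 -1.092
v -0.101 1.02 -3.208
v -0.254 1.67 -1.196
v 0.77 3.178 3.338
v 1.07 3.411 3.961
v -0.71 2.822 4.182
v 0.923 3.698 3.827
v 0.742 3.866 3.58
v 0.567 3.877 3.278
v 0.439 3.727 2.989
v 0.386 3.452 2.781
v 0.421 3.114 2.7
v 0.536 2.79 2.765
v 0.705 2.556 2.962
v 0.888 2.464 3.244
v 1.044 2.535 3.549
v 1.138 2.754 3.805
v 1.147 3.07 3.954
v -4.053 0.548 1.625
v -3.51 1.063 1.67
v -3.224 0.607 3.44
v -3.767 0.092 3.395
v -3.961 1.272 1.797
v -3.675 0.816 3.567
v -4.455 1.142 1.843
v -4.169 0.687 3.613
v -4.761 0.734 1.787
v -4.475 0.279 3.557
v -4.736 0.239 1.656
v -4.45 -0.217 3.426
v -4.391 -0.112 1.51
v -4.105 -0.567 3.28
v -3.888 -0.154 1.418
v -3.602 -0.61 3.188
v -3.462 0.132 1.423
v -3.176 -0.323 3.193
v -3.313 0.613 1.522
v -3.027 0.157 3.292
v -0.119 2.631 0.675
v 0.449 2.679 0.69
v 0.387 2.856 2.5
v -0.181 2.809 2.485
v 0.363 2.936 0.662
v 0.301 3.113 2.472
v 0.166 3.124 0.636
v 0.104 3.301 2.447
v -0.096 3.198 0.62
v -0.158 3.375 2.43
v -0.363 3.143 0.616
v -0.425 3.32 2.427
v -0.574 2.971 0.626
v -0.636 3.148 2.436
v -0.681 2.721 0.647
v -0.743 2.898 2.457
v -0.659 2.45 0.674
v -0.721 2.627 2.484
v -0.514 2.221 0.701
v -0.576 2.398 2.512
v -0.278 2.086 0.723
v -0.34 2.263 2.533
v -0.005 2.076 0.733
v -0.067 2.253 2.543
v 0.241 2.193 0.73
v 0.179 2.37 2.54
v 0.405 2.411 0.714
v 0.343 2.588 2.525
v -3.734 -1.148 -0.417
v -2.743 -1.316 -0.195
v -2.754 -0.52 0.459
v -3.746 -0.352 0.237
v -2.727 -1.003 -0.576
v -2.738 -0.207 0.078
v -2.942 -0.723 -0.92
v -2.953 0.072 -0.266
v -3.339 -0.541 -1.149
v -3.35 0.255 -0.495
v -3.826 -0.497 -1.21
v -3.837 0.298 -0.556
v -4.292 -0.603 -1.09
v -4.304 0.193 -0.436
v -4.631 -0.833 -0.815
v -4.642 -0.038 -0.161
v -4.764 -1.136 -0.449
v -4.775 -0.34 0.205
v -4.661 -1.441 -0.076
v -4.672 -0.645 0.578
v -4.346 -1.679 0.219
v -4.357 -0.884 0.873
v -3.891 -1.796 0.368
v -3.902 -1 1.022
v -3.4 -1.764 0.338
v -3.411 -0.968 0.992
v -2.985 -1.59 0.135
v -2.997 -0.795 0.788
f 2 1 5
f 2 5 3
f 3 5 6
f 3 6 4
f 5 1 7
f 5 7 6
f 6 7 8
f 6 8 4
f 7 1 9
f 7 9 8
f 8 9 10
f 8 10 4
f 9 1 11
f 9 11 10
f 10 11 12
f 10 12 4
f 11 1 13
f 11 13 12
f 12 13 14
f 12 14 4
f 13 1 15
f 13 15 14
f 14 15 16
f 14 16 4
f 15 1 17
f 15 17 16
f 16 17 18
f 16 18 4
f 17 1 19
f 17 19 18
f 18 19 20
f 18 20 4
f 19 1 21
f 19 21 20
f 20 21 22
f 20 22 4
f 21 1 23
f 21 23 22
f 22 23 24
f 22 24 4
f 23 1 25
f 23 25 24
f 24 25 26
f 24 26 4
f 25 1 27
f 25 27 26
f 26 27 28
f 26 28 4
f 27 1 29
f 27 29 28
f 28 29 30
f 28 30 4
f 29 1 31
f 29 31 30
f 30 31 32
f 30 32 4
f 31 1 33
f 31 33 32
f 32 33 34
f 32 34 4
f 33 1 2
f 33 2 34
f 34 2 3
f 34 3 4
f 36 35 38
f 36 38 37
f 38 35 39
f 38 39 37
f 39 35 40
f 39 40 37
f 40 35 41
f 40 41 37
f 41 35 42
f 41 42 37
f 42 35 43
f 42 43 37
f 43 35 44
f 43 44 37
f 44 35 45
f 44 45 37
f 45 35 46
f 45 46 37
f 46 35 47
f 46 47 37
f 47 35 48
f 47 48 37
f 48 35 49
f 48 49 37
f 49 35 36
f 49 36 37
f 51 50 54
f 51 54 52
f 52 54 55
f 52 55 53
f 54 50 56
f 54 56 55
f 55 56 57
f 55 57 53
f 56 50 58
f 56 58 57
f 57 58 59
f 57 59 53
f 58 50 60
f 58 60 59
f 59 60 61
f 59 61 53
f 60 50 62
f 60 62 61
f 61 62 63
f 61 63 53
f 62 50 64
f 62 64 63
f 63 64 65
f 63 65 53
f 64 50 66
f 64 66 65
f 65 66 67
f 65 67 53
f 66 50 68
f 66 68 67
f 67 68 69
f 67 69 53
f 68 50 51
f 68 51 69
f 69 51 52
f 69 52 53
f 71 70 74
f 71 74 72
f 72 74 75
f 72 75 73
f 74 70 76
f 74 76 75
f 75 76 77
f 75 77 73
f 76 70 78
f 76 78 77
f 77 78 79
f 77 79 73
f 78 70 80
f 78 80 79
f 79 80 81
f 79 81 73
f 80 70 82
f 80 82 81
f 81 82 83
f 81 83 73
f 82 70 84
f 82 84 83
f 83 84 85
f 83 85 73
f 84 70 86
f 84 86 85
f 85 86 87
f 85 87 73
f 86 70 88
f 86 88 87
f 87 88 89
f 87 89 73
f 88 70 90
f 88 90 89
f 89 90 91
f 89 91 73
f 90 70 92
f 90 92 91
f 91 92 93
f 91 93 73
f 92 70 94
f 92 94 93
f 93 94 95
f 93 95 73
f 94 70 96
f 94 96 95
f 95 96 97
f 95 97 73
f 96 70 71
f 96 71 97
f 97 71 72
f 97 72 73
f 99 98 102
f 99 102 100
f 100 102 103
f 100 103 101
f 102 98 104
f 102 104 103
f 103 104 105
f 103 105 101
f 104 98 106
f 104 106 105
f 105 106 107
f 105 107 101
f 106 98 108
f 106 108 107
f 107 108 109
f 107 109 101
f 108 98 110
f 108 110 109
f 109 110 111
f 109 111 101
f 110 98 112
f 110 112 111
f 111 112 113
f 111 113 101
f 112 98 114
f 112 114 113
f 113 114 115
f 113 115 101
f 114 98 116
f 114 116 115
f 115 116 117
f 115 117 101
f 116 98 118
f 116 118 117
f 117 118 119
f 117 119 101
f 118 98 120
f 118 120 119
f 119 120 121
f 119 121 101
f 120 98 122
f 120 122 121
f 121 122 123
f 121 123 101
f 122 98 124
f 122 124 123
f 123 124 125
f 123 125 101
f 124 98 99
f 124 99 125
f 125 99 100
f 125 100 101



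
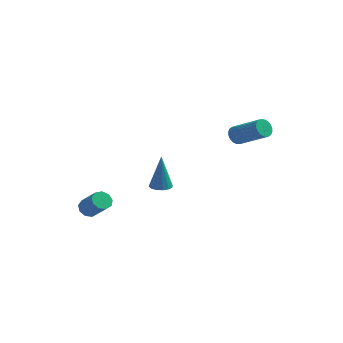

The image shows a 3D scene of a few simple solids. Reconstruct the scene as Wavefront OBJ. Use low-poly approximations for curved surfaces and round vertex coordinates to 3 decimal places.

v -4.458 -1.873 -1.73
v -4.142 -2.179 -2.167
v -3.166 -2.713 -1.087
v -3.482 -2.407 -0.65
v -3.982 -1.789 -2.118
v -3.006 -2.323 -1.039
v -4.045 -1.439 -1.888
v -3.069 -1.973 -0.809
v -4.301 -1.291 -1.584
v -3.325 -1.825 -0.504
v -4.63 -1.416 -1.348
v -3.654 -1.95 -0.268
v -4.879 -1.754 -1.29
v -3.903 -2.289 -0.211
v -4.931 -2.149 -1.439
v -3.955 -2.683 -0.359
v -4.761 -2.414 -1.723
v -3.786 -2.948 -0.643
v -4.45 -2.426 -2.011
v -3.474 -2.96 -0.931
v -0.358 -2.111 0.824
v 0.17 -2.434 0.858
v -0.382 -1.929 2.916
v 0.262 -2.128 0.832
v 0.187 -1.817 0.805
v -0.033 -1.585 0.782
v -0.34 -1.493 0.771
v -0.653 -1.568 0.773
v -0.886 -1.787 0.79
v -0.978 -2.094 0.816
v -0.904 -2.405 0.843
v -0.683 -2.637 0.866
v -0.376 -2.728 0.877
v -0.064 -2.654 0.875
v 1.912 3.993 1.835
v 2.268 4.059 1.332
v 3.964 3.512 2.461
v 3.608 3.447 2.965
v 2.274 4.311 1.445
v 3.97 3.764 2.574
v 2.208 4.5 1.635
v 3.905 3.953 2.764
v 2.084 4.588 1.865
v 3.78 4.041 2.994
v 1.926 4.559 2.089
v 3.622 4.012 3.218
v 1.764 4.418 2.262
v 3.461 3.871 3.392
v 1.632 4.193 2.352
v 3.329 3.646 3.481
v 1.556 3.928 2.339
v 3.252 3.381 3.468
v 1.55 3.676 2.226
v 3.246 3.129 3.355
v 1.615 3.487 2.036
v 3.312 2.94 3.165
v 1.74 3.399 1.806
v 3.436 2.852 2.935
v 1.898 3.428 1.582
v 3.594 2.881 2.711
v 2.059 3.569 1.408
v 3.756 3.022 2.538
v 2.191 3.794 1.319
v 3.888 3.247 2.448
f 2 1 5
f 2 5 3
f 3 5 6
f 3 6 4
f 5 1 7
f 5 7 6
f 6 7 8
f 6 8 4
f 7 1 9
f 7 9 8
f 8 9 10
f 8 10 4
f 9 1 11
f 9 11 10
f 10 11 12
f 10 12 4
f 11 1 13
f 11 13 12
f 12 13 14
f 12 14 4
f 13 1 15
f 13 15 14
f 14 15 16
f 14 16 4
f 15 1 17
f 15 17 16
f 16 17 18
f 16 18 4
f 17 1 19
f 17 19 18
f 18 19 20
f 18 20 4
f 19 1 2
f 19 2 20
f 20 2 3
f 20 3 4
f 22 21 24
f 22 24 23
f 24 21 25
f 24 25 23
f 25 21 26
f 25 26 23
f 26 21 27
f 26 27 23
f 27 21 28
f 27 28 23
f 28 21 29
f 28 29 23
f 29 21 30
f 29 30 23
f 30 21 31
f 30 31 23
f 31 21 32
f 31 32 23
f 32 21 33
f 32 33 23
f 33 21 34
f 33 34 23
f 34 21 22
f 34 22 23
f 36 35 39
f 36 39 37
f 37 39 40
f 37 40 38
f 39 35 41
f 39 41 40
f 40 41 42
f 40 42 38
f 41 35 43
f 41 43 42
f 42 43 44
f 42 44 38
f 43 35 45
f 43 45 44
f 44 45 46
f 44 46 38
f 45 35 47
f 45 47 46
f 46 47 48
f 46 48 38
f 47 35 49
f 47 49 48
f 48 49 50
f 48 50 38
f 49 35 51
f 49 51 50
f 50 51 52
f 50 52 38
f 51 35 53
f 51 53 52
f 52 53 54
f 52 54 38
f 53 35 55
f 53 55 54
f 54 55 56
f 54 56 38
f 55 35 57
f 55 57 56
f 56 57 58
f 56 58 38
f 57 35 59
f 57 59 58
f 58 59 60
f 58 60 38
f 59 35 61
f 59 61 60
f 60 61 62
f 60 62 38
f 61 35 63
f 61 63 62
f 62 63 64
f 62 64 38
f 63 35 36
f 63 36 64
f 64 36 37
f 64 37 38



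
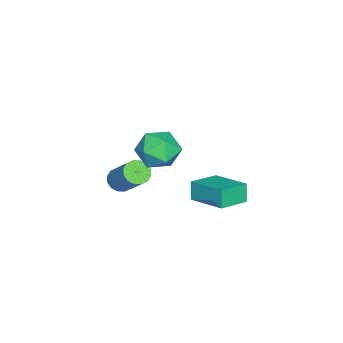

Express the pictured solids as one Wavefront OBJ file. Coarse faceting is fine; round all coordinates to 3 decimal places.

v -4.578 0.195 -4.687
v -4.95 0.069 -3.638
v -3.624 2.05 -4.127
v -3.996 1.925 -3.078
v -3.144 -0.665 -4.282
v -3.516 -0.79 -3.233
v -2.19 1.191 -3.722
v -2.562 1.065 -2.673
v -0.382 -3.32 -1.286
v 0.006 -2.981 -1.774
v 0.95 -1.801 -0.203
v 0.562 -2.14 0.286
v -0.3 -2.781 -1.74
v 0.644 -1.601 -0.169
v -0.628 -2.725 -1.584
v 0.316 -1.545 -0.013
v -0.891 -2.829 -1.349
v 0.053 -1.649 0.222
v -1.017 -3.064 -1.096
v -0.073 -1.884 0.475
v -0.973 -3.368 -0.895
v -0.029 -2.188 0.677
v -0.77 -3.659 -0.797
v 0.174 -2.479 0.774
v -0.464 -3.859 -0.831
v 0.48 -2.679 0.74
v -0.136 -3.915 -0.987
v 0.808 -2.735 0.584
v 0.127 -3.811 -1.222
v 1.071 -2.631 0.349
v 0.253 -3.576 -1.475
v 1.197 -2.396 0.096
v 0.209 -3.272 -1.677
v 1.153 -2.092 -0.105
v 0.58 0.083 2.499
v 1.681 -0.326 2.317
v -0.101 -1.714 2.423
v 1 -2.123 2.241
v 0.704 -1.662 3.296
v 1.125 -0.552 3.343
v 0.455 -1.488 1.397
v 0.876 -0.378 1.444
v 1.603 -1.297 1.636
v 1.757 -1.405 2.809
v -0.177 -0.635 1.931
v -0.023 -0.743 3.104
f 2 4 1
f 5 2 1
f 1 4 3
f 3 5 1
f 2 8 4
f 6 2 5
f 6 8 2
f 4 8 3
f 7 5 3
f 3 8 7
f 7 6 5
f 8 6 7
f 10 9 13
f 10 13 11
f 11 13 14
f 11 14 12
f 13 9 15
f 13 15 14
f 14 15 16
f 14 16 12
f 15 9 17
f 15 17 16
f 16 17 18
f 16 18 12
f 17 9 19
f 17 19 18
f 18 19 20
f 18 20 12
f 19 9 21
f 19 21 20
f 20 21 22
f 20 22 12
f 21 9 23
f 21 23 22
f 22 23 24
f 22 24 12
f 23 9 25
f 23 25 24
f 24 25 26
f 24 26 12
f 25 9 27
f 25 27 26
f 26 27 28
f 26 28 12
f 27 9 29
f 27 29 28
f 28 29 30
f 28 30 12
f 29 9 31
f 29 31 30
f 30 31 32
f 30 32 12
f 31 9 33
f 31 33 32
f 32 33 34
f 32 34 12
f 33 9 10
f 33 10 34
f 34 10 11
f 34 11 12
f 35 46 40
f 35 40 36
f 35 36 42
f 35 42 45
f 35 45 46
f 36 40 44
f 40 46 39
f 46 45 37
f 45 42 41
f 42 36 43
f 38 44 39
f 38 39 37
f 38 37 41
f 38 41 43
f 38 43 44
f 39 44 40
f 37 39 46
f 41 37 45
f 43 41 42
f 44 43 36



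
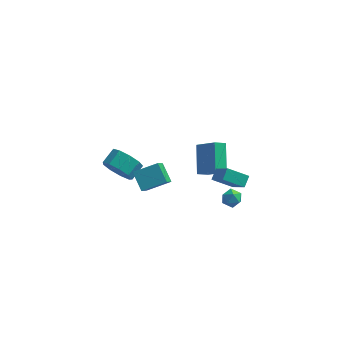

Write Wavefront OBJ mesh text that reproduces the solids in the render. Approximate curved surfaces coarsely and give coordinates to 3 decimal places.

v 1.01 3.238 -4.725
v 0.372 2.795 -4.31
v 0.689 4.912 -3.43
v 0.052 4.469 -3.016
v 2.268 2.551 -3.524
v 1.631 2.108 -3.11
v 1.948 4.225 -2.23
v 1.31 3.782 -1.815
v 2.901 -2.876 0.256
v 3.283 -2.842 0.823
v 3.537 -3.698 -0.123
v 3.919 -3.664 0.444
v 3.276 -3.893 0.478
v 2.883 -3.385 0.712
v 3.937 -3.155 -0.012
v 3.544 -2.647 0.222
v 3.923 -3.014 0.656
v 3.514 -3.471 0.959
v 3.306 -3.069 -0.259
v 2.897 -3.526 0.044
v 1.539 1.159 -2.915
v 1.713 1.84 -2.455
v 2.854 1.276 -3.584
v 3.028 1.957 -3.124
v 2.412 -0.077 -1.416
v 2.586 0.604 -0.956
v 3.727 0.04 -2.085
v 3.901 0.721 -1.625
v -2.222 -2.88 1.494
v -2.236 -4.339 3.032
v -0.859 -2.321 2.037
v -0.874 -3.78 3.575
v -1.546 -3.74 0.685
v -1.561 -5.199 2.223
v -0.184 -3.181 1.228
v -0.198 -4.64 2.766
v -3.854 -1.135 -0.595
v -3.15 -1.051 -1.424
v -2.683 -0.122 -0.933
v -3.386 -0.205 -0.105
v -3.768 -0.661 -1.573
v -3.3 0.268 -1.083
v -4.425 -0.493 -1.266
v -3.958 0.436 -0.775
v -4.816 -0.625 -0.644
v -4.349 0.304 -0.154
v -4.756 -0.995 0
v -4.289 -0.066 0.491
v -4.274 -1.431 0.366
v -3.807 -0.502 0.856
v -3.595 -1.728 0.282
v -3.128 -0.799 0.773
v -3.037 -1.747 -0.213
v -2.57 -0.818 0.278
v -2.861 -1.48 -0.886
v -2.394 -0.551 -0.395
f 2 4 1
f 5 2 1
f 1 4 3
f 3 5 1
f 2 8 4
f 6 2 5
f 6 8 2
f 4 8 3
f 7 5 3
f 3 8 7
f 7 6 5
f 8 6 7
f 9 20 14
f 9 14 10
f 9 10 16
f 9 16 19
f 9 19 20
f 10 14 18
f 14 20 13
f 20 19 11
f 19 16 15
f 16 10 17
f 12 18 13
f 12 13 11
f 12 11 15
f 12 15 17
f 12 17 18
f 13 18 14
f 11 13 20
f 15 11 19
f 17 15 16
f 18 17 10
f 22 24 21
f 25 22 21
f 21 24 23
f 23 25 21
f 22 28 24
f 26 22 25
f 26 28 22
f 24 28 23
f 27 25 23
f 23 28 27
f 27 26 25
f 28 26 27
f 30 32 29
f 33 30 29
f 29 32 31
f 31 33 29
f 30 36 32
f 34 30 33
f 34 36 30
f 32 36 31
f 35 33 31
f 31 36 35
f 35 34 33
f 36 34 35
f 38 37 41
f 38 41 39
f 39 41 42
f 39 42 40
f 41 37 43
f 41 43 42
f 42 43 44
f 42 44 40
f 43 37 45
f 43 45 44
f 44 45 46
f 44 46 40
f 45 37 47
f 45 47 46
f 46 47 48
f 46 48 40
f 47 37 49
f 47 49 48
f 48 49 50
f 48 50 40
f 49 37 51
f 49 51 50
f 50 51 52
f 50 52 40
f 51 37 53
f 51 53 52
f 52 53 54
f 52 54 40
f 53 37 55
f 53 55 54
f 54 55 56
f 54 56 40
f 55 37 38
f 55 38 56
f 56 38 39
f 56 39 40



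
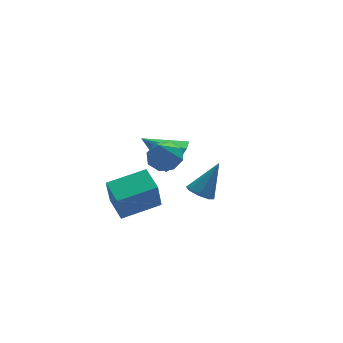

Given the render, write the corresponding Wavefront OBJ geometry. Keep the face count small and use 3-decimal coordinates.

v -1.809 -0.698 -4.774
v -2.111 -1.033 -3.136
v -1.856 0.635 -4.51
v -2.158 0.3 -2.871
v 0.178 -0.7 -4.409
v -0.124 -1.035 -2.77
v 0.131 0.633 -4.144
v -0.171 0.298 -2.506
v -0.657 -3.257 1.281
v -0.181 -2.725 1.723
v -1.243 -3.963 2.759
v -0.767 -2.49 1.603
v -1.288 -2.704 1.294
v -1.44 -3.242 0.977
v -1.133 -3.789 0.838
v -0.547 -4.025 0.958
v -0.025 -3.811 1.267
v 0.126 -3.273 1.584
v 0.497 -1.813 -0.17
v 1.178 -1.199 0.203
v -0.857 -0.907 0.81
v 0.929 -0.946 -0.374
v 0.478 -1.099 -0.855
v 0.036 -1.586 -1.016
v -0.191 -2.179 -0.78
v -0.096 -2.601 -0.259
v 0.276 -2.654 0.304
v 0.752 -2.313 0.646
v 1.107 -1.739 0.606
v 2.061 -0.801 -4.079
v 2.648 -0.736 -4.508
v 3.159 -0.439 -2.521
v 2.383 -0.25 -4.434
v 1.929 -0.087 -4.152
v 1.552 -0.342 -3.827
v 1.474 -0.866 -3.65
v 1.739 -1.352 -3.724
v 2.193 -1.516 -4.006
v 2.57 -1.26 -4.331
f 2 4 1
f 5 2 1
f 1 4 3
f 3 5 1
f 2 8 4
f 6 2 5
f 6 8 2
f 4 8 3
f 7 5 3
f 3 8 7
f 7 6 5
f 8 6 7
f 10 9 12
f 10 12 11
f 12 9 13
f 12 13 11
f 13 9 14
f 13 14 11
f 14 9 15
f 14 15 11
f 15 9 16
f 15 16 11
f 16 9 17
f 16 17 11
f 17 9 18
f 17 18 11
f 18 9 10
f 18 10 11
f 20 19 22
f 20 22 21
f 22 19 23
f 22 23 21
f 23 19 24
f 23 24 21
f 24 19 25
f 24 25 21
f 25 19 26
f 25 26 21
f 26 19 27
f 26 27 21
f 27 19 28
f 27 28 21
f 28 19 29
f 28 29 21
f 29 19 20
f 29 20 21
f 31 30 33
f 31 33 32
f 33 30 34
f 33 34 32
f 34 30 35
f 34 35 32
f 35 30 36
f 35 36 32
f 36 30 37
f 36 37 32
f 37 30 38
f 37 38 32
f 38 30 39
f 38 39 32
f 39 30 31
f 39 31 32



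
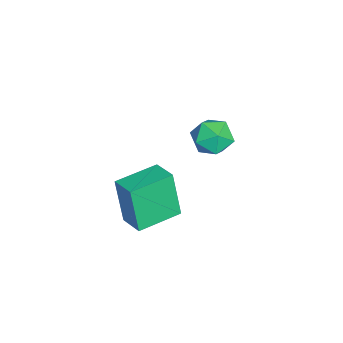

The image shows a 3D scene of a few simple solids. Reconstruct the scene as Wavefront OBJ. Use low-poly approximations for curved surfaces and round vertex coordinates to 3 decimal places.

v 2.184 -1.068 0.872
v 1.872 -1.382 2.74
v 2.984 -0.447 1.11
v 2.672 -0.761 2.978
v 3.248 -2.419 0.822
v 2.936 -2.733 2.69
v 4.048 -1.798 1.06
v 3.736 -2.112 2.928
v -1.7 0.887 1.494
v -0.874 1.165 1.693
v -1.286 -0.485 1.687
v -0.46 -0.207 1.886
v -1.135 -0.041 2.448
v -1.391 0.807 2.329
v -0.769 -0.127 1.051
v -1.025 0.721 0.932
v -0.299 0.538 1.42
v -0.525 0.591 2.283
v -1.635 0.089 1.097
v -1.861 0.142 1.96
f 2 4 1
f 5 2 1
f 1 4 3
f 3 5 1
f 2 8 4
f 6 2 5
f 6 8 2
f 4 8 3
f 7 5 3
f 3 8 7
f 7 6 5
f 8 6 7
f 9 20 14
f 9 14 10
f 9 10 16
f 9 16 19
f 9 19 20
f 10 14 18
f 14 20 13
f 20 19 11
f 19 16 15
f 16 10 17
f 12 18 13
f 12 13 11
f 12 11 15
f 12 15 17
f 12 17 18
f 13 18 14
f 11 13 20
f 15 11 19
f 17 15 16
f 18 17 10



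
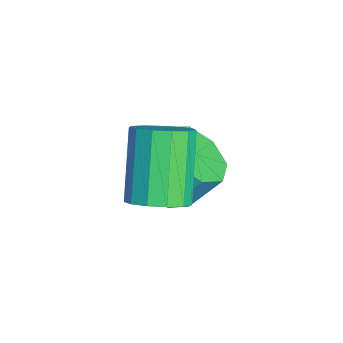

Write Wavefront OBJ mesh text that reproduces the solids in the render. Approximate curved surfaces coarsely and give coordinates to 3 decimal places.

v 3.01 -1.704 -1.281
v 3.497 -1.172 -0.959
v 2.197 -0.904 0.563
v 1.71 -1.436 0.241
v 3.226 -0.946 -1.23
v 1.926 -0.678 0.292
v 2.886 -0.961 -1.518
v 1.586 -0.692 0.004
v 2.586 -1.211 -1.73
v 1.286 -0.943 -0.208
v 2.421 -1.619 -1.8
v 1.12 -1.351 -0.278
v 2.442 -2.053 -1.705
v 1.142 -1.785 -0.183
v 2.644 -2.377 -1.475
v 1.344 -2.108 0.047
v 2.962 -2.487 -1.184
v 1.662 -2.219 0.338
v 3.296 -2.348 -0.924
v 1.995 -2.08 0.598
v 3.538 -2.005 -0.777
v 2.238 -1.737 0.745
v 3.614 -1.567 -0.79
v 2.313 -1.299 0.732
v 0.984 -1.384 -2.595
v 1.979 -1.359 -2.684
v 2.052 -0.551 -1.655
v 1.056 -0.576 -1.565
v 1.635 -0.809 -3.091
v 1.707 -0.002 -2.062
v 0.909 -0.597 -3.207
v 0.981 0.211 -2.178
v 0.227 -0.845 -2.964
v 0.299 -0.037 -1.935
v -0.012 -1.409 -2.505
v 0.061 -0.601 -1.476
v 0.333 -1.958 -2.098
v 0.405 -1.151 -1.069
v 1.059 -2.171 -1.982
v 1.131 -1.363 -0.953
v 1.741 -1.923 -2.225
v 1.813 -1.115 -1.196
f 2 1 5
f 2 5 3
f 3 5 6
f 3 6 4
f 5 1 7
f 5 7 6
f 6 7 8
f 6 8 4
f 7 1 9
f 7 9 8
f 8 9 10
f 8 10 4
f 9 1 11
f 9 11 10
f 10 11 12
f 10 12 4
f 11 1 13
f 11 13 12
f 12 13 14
f 12 14 4
f 13 1 15
f 13 15 14
f 14 15 16
f 14 16 4
f 15 1 17
f 15 17 16
f 16 17 18
f 16 18 4
f 17 1 19
f 17 19 18
f 18 19 20
f 18 20 4
f 19 1 21
f 19 21 20
f 20 21 22
f 20 22 4
f 21 1 23
f 21 23 22
f 22 23 24
f 22 24 4
f 23 1 2
f 23 2 24
f 24 2 3
f 24 3 4
f 26 25 29
f 26 29 27
f 27 29 30
f 27 30 28
f 29 25 31
f 29 31 30
f 30 31 32
f 30 32 28
f 31 25 33
f 31 33 32
f 32 33 34
f 32 34 28
f 33 25 35
f 33 35 34
f 34 35 36
f 34 36 28
f 35 25 37
f 35 37 36
f 36 37 38
f 36 38 28
f 37 25 39
f 37 39 38
f 38 39 40
f 38 40 28
f 39 25 41
f 39 41 40
f 40 41 42
f 40 42 28
f 41 25 26
f 41 26 42
f 42 26 27
f 42 27 28



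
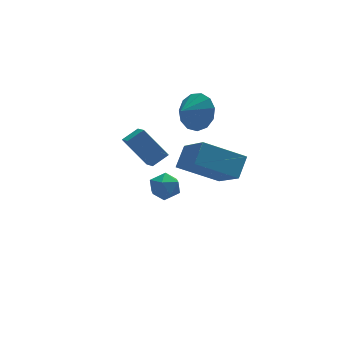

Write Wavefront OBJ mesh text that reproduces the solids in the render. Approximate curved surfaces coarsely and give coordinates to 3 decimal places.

v 1.97 3.157 -3.003
v 2.268 2.796 -3.651
v 1.732 2.004 -2.469
v 2.03 1.643 -3.117
v 2.514 2.047 -2.626
v 2.661 2.76 -2.956
v 1.339 2.04 -3.164
v 1.486 2.753 -3.494
v 1.878 2.106 -3.75
v 2.605 2.11 -3.417
v 1.395 2.69 -2.703
v 2.122 2.694 -2.37
v 0.491 -0.899 0.844
v -0.378 -0.196 2.112
v 0.494 0.038 0.327
v -0.374 0.741 1.595
v 1.254 -0.681 1.245
v 0.386 0.022 2.513
v 1.258 0.256 0.728
v 0.389 0.959 1.996
v 3.598 -2.888 0.79
v 1.82 -2.449 1.755
v 3.316 -1.192 -0.501
v 1.538 -0.753 0.463
v 4.182 -2.207 1.557
v 2.404 -1.768 2.521
v 3.9 -0.511 0.265
v 2.122 -0.072 1.23
v 3.765 3.351 0.898
v 4.383 2.698 1.441
v 2.895 2.929 1.382
v 4.328 3.187 1.769
v 4.095 3.728 1.821
v 3.756 4.149 1.58
v 3.421 4.317 1.122
v 3.194 4.178 0.594
v 3.149 3.776 0.162
v 3.299 3.239 -0.036
v 3.597 2.738 0.063
v 3.948 2.431 0.427
v 4.241 2.416 0.94
f 1 12 6
f 1 6 2
f 1 2 8
f 1 8 11
f 1 11 12
f 2 6 10
f 6 12 5
f 12 11 3
f 11 8 7
f 8 2 9
f 4 10 5
f 4 5 3
f 4 3 7
f 4 7 9
f 4 9 10
f 5 10 6
f 3 5 12
f 7 3 11
f 9 7 8
f 10 9 2
f 14 16 13
f 17 14 13
f 13 16 15
f 15 17 13
f 14 20 16
f 18 14 17
f 18 20 14
f 16 20 15
f 19 17 15
f 15 20 19
f 19 18 17
f 20 18 19
f 22 24 21
f 25 22 21
f 21 24 23
f 23 25 21
f 22 28 24
f 26 22 25
f 26 28 22
f 24 28 23
f 27 25 23
f 23 28 27
f 27 26 25
f 28 26 27
f 30 29 32
f 30 32 31
f 32 29 33
f 32 33 31
f 33 29 34
f 33 34 31
f 34 29 35
f 34 35 31
f 35 29 36
f 35 36 31
f 36 29 37
f 36 37 31
f 37 29 38
f 37 38 31
f 38 29 39
f 38 39 31
f 39 29 40
f 39 40 31
f 40 29 41
f 40 41 31
f 41 29 30
f 41 30 31



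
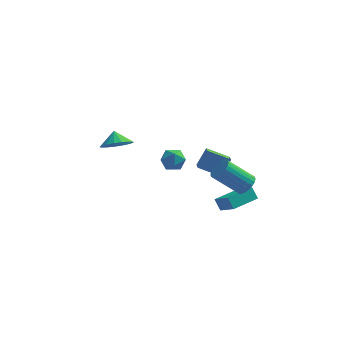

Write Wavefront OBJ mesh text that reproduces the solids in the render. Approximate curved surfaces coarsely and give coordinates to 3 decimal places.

v 0.572 -1.929 1.919
v 0.98 -2.616 1.593
v -0.56 -2.244 1.167
v -0.152 -2.931 0.841
v -0.379 -2.919 1.673
v 0.321 -2.724 2.137
v 0.099 -2.136 0.623
v 0.799 -1.941 1.087
v 0.688 -2.743 0.792
v 0.392 -3.227 1.441
v 0.028 -1.633 1.319
v -0.268 -2.117 1.968
v 3.934 -3.501 -1.917
v 3.549 -3.169 -1.199
v 3.061 -2.582 -2.809
v 2.676 -2.25 -2.091
v 5.244 -2.17 -1.829
v 4.859 -1.838 -1.111
v 4.371 -1.251 -2.721
v 3.986 -0.919 -2.003
v 2.909 -1.694 -0.132
v 3.097 -2.719 0.354
v 1.514 -1.652 0.495
v 1.702 -2.677 0.981
v 3.418 -1.083 0.959
v 3.606 -2.108 1.445
v 2.023 -1.041 1.586
v 2.211 -2.066 2.072
v -3.784 1.588 -0.357
v -2.765 1.616 -0.031
v -4.056 2.252 0.437
v -2.797 2.003 -0.365
v -3.055 2.295 -0.697
v -3.48 2.425 -0.951
v -3.975 2.363 -1.07
v -4.426 2.124 -1.025
v -4.729 1.763 -0.827
v -4.816 1.361 -0.521
v -4.667 1.011 -0.178
v -4.315 0.794 0.124
v -3.842 0.759 0.316
v -3.355 0.913 0.354
v -2.966 1.223 0.229
v 4.653 -3.565 0.345
v 5.119 -3.289 0.892
v 3.553 -3.478 2.322
v 3.087 -3.755 1.775
v 4.994 -3.036 0.788
v 3.427 -3.225 2.218
v 4.817 -2.864 0.617
v 3.25 -3.053 2.047
v 4.615 -2.799 0.404
v 3.048 -2.988 1.835
v 4.419 -2.85 0.183
v 2.852 -3.039 1.613
v 4.259 -3.011 -0.014
v 2.692 -3.2 1.416
v 4.158 -3.255 -0.157
v 2.591 -3.444 1.274
v 4.133 -3.547 -0.223
v 2.566 -3.737 1.208
v 4.187 -3.842 -0.202
v 2.621 -4.031 1.228
v 4.313 -4.095 -0.098
v 2.746 -4.284 1.332
v 4.49 -4.267 0.073
v 2.923 -4.456 1.503
v 4.692 -4.332 0.285
v 3.125 -4.521 1.716
v 4.888 -4.281 0.507
v 3.321 -4.47 1.937
v 5.048 -4.12 0.704
v 3.481 -4.309 2.134
v 5.149 -3.876 0.846
v 3.582 -4.065 2.277
v 5.174 -3.583 0.912
v 3.607 -3.773 2.343
f 1 12 6
f 1 6 2
f 1 2 8
f 1 8 11
f 1 11 12
f 2 6 10
f 6 12 5
f 12 11 3
f 11 8 7
f 8 2 9
f 4 10 5
f 4 5 3
f 4 3 7
f 4 7 9
f 4 9 10
f 5 10 6
f 3 5 12
f 7 3 11
f 9 7 8
f 10 9 2
f 14 16 13
f 17 14 13
f 13 16 15
f 15 17 13
f 14 20 16
f 18 14 17
f 18 20 14
f 16 20 15
f 19 17 15
f 15 20 19
f 19 18 17
f 20 18 19
f 22 24 21
f 25 22 21
f 21 24 23
f 23 25 21
f 22 28 24
f 26 22 25
f 26 28 22
f 24 28 23
f 27 25 23
f 23 28 27
f 27 26 25
f 28 26 27
f 30 29 32
f 30 32 31
f 32 29 33
f 32 33 31
f 33 29 34
f 33 34 31
f 34 29 35
f 34 35 31
f 35 29 36
f 35 36 31
f 36 29 37
f 36 37 31
f 37 29 38
f 37 38 31
f 38 29 39
f 38 39 31
f 39 29 40
f 39 40 31
f 40 29 41
f 40 41 31
f 41 29 42
f 41 42 31
f 42 29 43
f 42 43 31
f 43 29 30
f 43 30 31
f 45 44 48
f 45 48 46
f 46 48 49
f 46 49 47
f 48 44 50
f 48 50 49
f 49 50 51
f 49 51 47
f 50 44 52
f 50 52 51
f 51 52 53
f 51 53 47
f 52 44 54
f 52 54 53
f 53 54 55
f 53 55 47
f 54 44 56
f 54 56 55
f 55 56 57
f 55 57 47
f 56 44 58
f 56 58 57
f 57 58 59
f 57 59 47
f 58 44 60
f 58 60 59
f 59 60 61
f 59 61 47
f 60 44 62
f 60 62 61
f 61 62 63
f 61 63 47
f 62 44 64
f 62 64 63
f 63 64 65
f 63 65 47
f 64 44 66
f 64 66 65
f 65 66 67
f 65 67 47
f 66 44 68
f 66 68 67
f 67 68 69
f 67 69 47
f 68 44 70
f 68 70 69
f 69 70 71
f 69 71 47
f 70 44 72
f 70 72 71
f 71 72 73
f 71 73 47
f 72 44 74
f 72 74 73
f 73 74 75
f 73 75 47
f 74 44 76
f 74 76 75
f 75 76 77
f 75 77 47
f 76 44 45
f 76 45 77
f 77 45 46
f 77 46 47

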